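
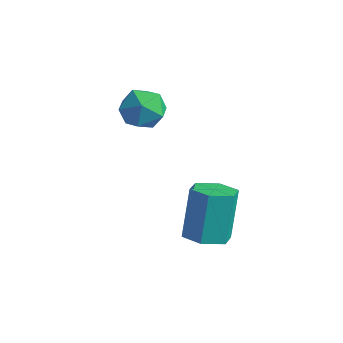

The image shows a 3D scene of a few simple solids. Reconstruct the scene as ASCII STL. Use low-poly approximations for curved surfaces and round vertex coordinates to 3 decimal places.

solid 
facet normal 0.157 -0.359 -0.920
outer loop
vertex 0.02 0.126 -3.069
vertex -0.621 0.128 -3.179
vertex -0.265 0.652 -3.323
endloop
endfacet
facet normal 0.885 0.465 -0.030
outer loop
vertex 0.02 0.126 -3.069
vertex -0.265 0.652 -3.323
vertex -0.219 0.67 -1.671
endloop
endfacet
facet normal 0.886 0.463 -0.030
outer loop
vertex -0.219 0.67 -1.671
vertex -0.265 0.652 -3.323
vertex -0.503 1.197 -1.924
endloop
endfacet
facet normal -0.157 0.357 0.921
outer loop
vertex -0.219 0.67 -1.671
vertex -0.503 1.197 -1.924
vertex -0.859 0.672 -1.781
endloop
endfacet
facet normal 0.157 -0.359 -0.920
outer loop
vertex -0.265 0.652 -3.323
vertex -0.621 0.128 -3.179
vertex -0.905 0.654 -3.433
endloop
endfacet
facet normal 0.064 0.934 -0.353
outer loop
vertex -0.265 0.652 -3.323
vertex -0.905 0.654 -3.433
vertex -0.503 1.197 -1.924
endloop
endfacet
facet normal 0.063 0.934 -0.353
outer loop
vertex -0.503 1.197 -1.924
vertex -0.905 0.654 -3.433
vertex -1.144 1.199 -2.034
endloop
endfacet
facet normal -0.157 0.357 0.921
outer loop
vertex -0.503 1.197 -1.924
vertex -1.144 1.199 -2.034
vertex -0.859 0.672 -1.781
endloop
endfacet
facet normal 0.157 -0.359 -0.920
outer loop
vertex -0.905 0.654 -3.433
vertex -0.621 0.128 -3.179
vertex -1.261 0.13 -3.289
endloop
endfacet
facet normal -0.822 0.469 -0.323
outer loop
vertex -0.905 0.654 -3.433
vertex -1.261 0.13 -3.289
vertex -1.144 1.199 -2.034
endloop
endfacet
facet normal -0.822 0.469 -0.323
outer loop
vertex -1.144 1.199 -2.034
vertex -1.261 0.13 -3.289
vertex -1.5 0.674 -1.891
endloop
endfacet
facet normal -0.157 0.357 0.921
outer loop
vertex -1.144 1.199 -2.034
vertex -1.5 0.674 -1.891
vertex -0.859 0.672 -1.781
endloop
endfacet
facet normal 0.157 -0.357 -0.921
outer loop
vertex -1.261 0.13 -3.289
vertex -0.621 0.128 -3.179
vertex -0.977 -0.397 -3.036
endloop
endfacet
facet normal -0.886 -0.463 0.029
outer loop
vertex -1.261 0.13 -3.289
vertex -0.977 -0.397 -3.036
vertex -1.5 0.674 -1.891
endloop
endfacet
facet normal -0.885 -0.465 0.031
outer loop
vertex -1.5 0.674 -1.891
vertex -0.977 -0.397 -3.036
vertex -1.215 0.148 -1.637
endloop
endfacet
facet normal -0.157 0.359 0.920
outer loop
vertex -1.5 0.674 -1.891
vertex -1.215 0.148 -1.637
vertex -0.859 0.672 -1.781
endloop
endfacet
facet normal 0.157 -0.357 -0.921
outer loop
vertex -0.977 -0.397 -3.036
vertex -0.621 0.128 -3.179
vertex -0.336 -0.399 -2.926
endloop
endfacet
facet normal -0.063 -0.934 0.353
outer loop
vertex -0.977 -0.397 -3.036
vertex -0.336 -0.399 -2.926
vertex -1.215 0.148 -1.637
endloop
endfacet
facet normal -0.064 -0.934 0.353
outer loop
vertex -1.215 0.148 -1.637
vertex -0.336 -0.399 -2.926
vertex -0.575 0.146 -1.527
endloop
endfacet
facet normal -0.157 0.359 0.920
outer loop
vertex -1.215 0.148 -1.637
vertex -0.575 0.146 -1.527
vertex -0.859 0.672 -1.781
endloop
endfacet
facet normal 0.157 -0.357 -0.921
outer loop
vertex -0.336 -0.399 -2.926
vertex -0.621 0.128 -3.179
vertex 0.02 0.126 -3.069
endloop
endfacet
facet normal 0.822 -0.469 0.323
outer loop
vertex -0.336 -0.399 -2.926
vertex 0.02 0.126 -3.069
vertex -0.575 0.146 -1.527
endloop
endfacet
facet normal 0.822 -0.469 0.323
outer loop
vertex -0.575 0.146 -1.527
vertex 0.02 0.126 -3.069
vertex -0.219 0.67 -1.671
endloop
endfacet
facet normal -0.157 0.359 0.920
outer loop
vertex -0.575 0.146 -1.527
vertex -0.219 0.67 -1.671
vertex -0.859 0.672 -1.781
endloop
endfacet
facet normal -0.246 0.537 0.807
outer loop
vertex -3.522 1.062 0.395
vertex -3.494 0.48 0.791
vertex -2.917 0.875 0.704
endloop
endfacet
facet normal 0.116 0.934 0.338
outer loop
vertex -3.522 1.062 0.395
vertex -2.917 0.875 0.704
vertex -2.915 1.115 0.041
endloop
endfacet
facet normal -0.243 0.929 -0.278
outer loop
vertex -3.522 1.062 0.395
vertex -2.915 1.115 0.041
vertex -3.49 0.868 -0.281
endloop
endfacet
facet normal -0.827 0.529 -0.191
outer loop
vertex -3.522 1.062 0.395
vertex -3.49 0.868 -0.281
vertex -3.848 0.475 0.182
endloop
endfacet
facet normal -0.829 0.287 0.480
outer loop
vertex -3.522 1.062 0.395
vertex -3.848 0.475 0.182
vertex -3.494 0.48 0.791
endloop
endfacet
facet normal 0.749 0.622 0.227
outer loop
vertex -2.915 1.115 0.041
vertex -2.917 0.875 0.704
vertex -2.512 0.565 0.218
endloop
endfacet
facet normal 0.163 -0.021 0.986
outer loop
vertex -2.917 0.875 0.704
vertex -3.494 0.48 0.791
vertex -2.87 0.172 0.681
endloop
endfacet
facet normal -0.781 -0.425 0.457
outer loop
vertex -3.494 0.48 0.791
vertex -3.848 0.475 0.182
vertex -3.445 -0.075 0.359
endloop
endfacet
facet normal -0.778 -0.031 -0.628
outer loop
vertex -3.848 0.475 0.182
vertex -3.49 0.868 -0.281
vertex -3.443 0.165 -0.304
endloop
endfacet
facet normal 0.168 0.615 -0.771
outer loop
vertex -3.49 0.868 -0.281
vertex -2.915 1.115 0.041
vertex -2.866 0.56 -0.391
endloop
endfacet
facet normal 0.827 -0.529 0.191
outer loop
vertex -2.838 -0.022 0.005
vertex -2.512 0.565 0.218
vertex -2.87 0.172 0.681
endloop
endfacet
facet normal 0.243 -0.929 0.278
outer loop
vertex -2.838 -0.022 0.005
vertex -2.87 0.172 0.681
vertex -3.445 -0.075 0.359
endloop
endfacet
facet normal -0.116 -0.934 -0.338
outer loop
vertex -2.838 -0.022 0.005
vertex -3.445 -0.075 0.359
vertex -3.443 0.165 -0.304
endloop
endfacet
facet normal 0.246 -0.537 -0.807
outer loop
vertex -2.838 -0.022 0.005
vertex -3.443 0.165 -0.304
vertex -2.866 0.56 -0.391
endloop
endfacet
facet normal 0.829 -0.287 -0.480
outer loop
vertex -2.838 -0.022 0.005
vertex -2.866 0.56 -0.391
vertex -2.512 0.565 0.218
endloop
endfacet
facet normal 0.778 0.031 0.628
outer loop
vertex -2.87 0.172 0.681
vertex -2.512 0.565 0.218
vertex -2.917 0.875 0.704
endloop
endfacet
facet normal -0.168 -0.615 0.771
outer loop
vertex -3.445 -0.075 0.359
vertex -2.87 0.172 0.681
vertex -3.494 0.48 0.791
endloop
endfacet
facet normal -0.749 -0.622 -0.227
outer loop
vertex -3.443 0.165 -0.304
vertex -3.445 -0.075 0.359
vertex -3.848 0.475 0.182
endloop
endfacet
facet normal -0.163 0.021 -0.986
outer loop
vertex -2.866 0.56 -0.391
vertex -3.443 0.165 -0.304
vertex -3.49 0.868 -0.281
endloop
endfacet
facet normal 0.781 0.425 -0.457
outer loop
vertex -2.512 0.565 0.218
vertex -2.866 0.56 -0.391
vertex -2.915 1.115 0.041
endloop
endfacet

endsolid


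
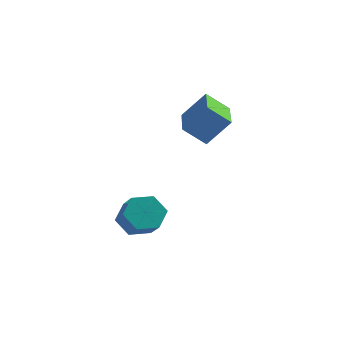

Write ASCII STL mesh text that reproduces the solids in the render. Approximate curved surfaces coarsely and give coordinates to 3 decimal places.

solid 
facet normal -0.740 -0.203 0.641
outer loop
vertex -0.647 -0.233 3.722
vertex -1.373 1.803 3.529
vertex -1.621 -0.701 2.449
endloop
endfacet
facet normal 0.334 -0.938 0.089
outer loop
vertex -0.607 -0.423 1.571
vertex -0.647 -0.233 3.722
vertex -1.621 -0.701 2.449
endloop
endfacet
facet normal -0.740 -0.203 0.641
outer loop
vertex -1.621 -0.701 2.449
vertex -1.373 1.803 3.529
vertex -2.347 1.335 2.256
endloop
endfacet
facet normal -0.583 -0.280 -0.762
outer loop
vertex -2.347 1.335 2.256
vertex -0.607 -0.423 1.571
vertex -1.621 -0.701 2.449
endloop
endfacet
facet normal 0.583 0.280 0.762
outer loop
vertex -0.647 -0.233 3.722
vertex -0.359 2.081 2.651
vertex -1.373 1.803 3.529
endloop
endfacet
facet normal 0.334 -0.938 0.089
outer loop
vertex 0.367 0.045 2.844
vertex -0.647 -0.233 3.722
vertex -0.607 -0.423 1.571
endloop
endfacet
facet normal 0.583 0.280 0.762
outer loop
vertex 0.367 0.045 2.844
vertex -0.359 2.081 2.651
vertex -0.647 -0.233 3.722
endloop
endfacet
facet normal -0.334 0.938 -0.089
outer loop
vertex -1.373 1.803 3.529
vertex -0.359 2.081 2.651
vertex -2.347 1.335 2.256
endloop
endfacet
facet normal -0.583 -0.280 -0.762
outer loop
vertex -1.333 1.613 1.378
vertex -0.607 -0.423 1.571
vertex -2.347 1.335 2.256
endloop
endfacet
facet normal -0.334 0.938 -0.089
outer loop
vertex -2.347 1.335 2.256
vertex -0.359 2.081 2.651
vertex -1.333 1.613 1.378
endloop
endfacet
facet normal 0.740 0.203 -0.641
outer loop
vertex -1.333 1.613 1.378
vertex 0.367 0.045 2.844
vertex -0.607 -0.423 1.571
endloop
endfacet
facet normal 0.740 0.203 -0.641
outer loop
vertex -0.359 2.081 2.651
vertex 0.367 0.045 2.844
vertex -1.333 1.613 1.378
endloop
endfacet
facet normal -0.459 0.611 -0.645
outer loop
vertex -2.542 -1.146 -2.957
vertex -3.362 -1.715 -2.912
vertex -3.246 -0.954 -2.274
endloop
endfacet
facet normal 0.541 0.768 0.342
outer loop
vertex -2.542 -1.146 -2.957
vertex -3.246 -0.954 -2.274
vertex -1.797 -2.135 -1.913
endloop
endfacet
facet normal 0.541 0.768 0.343
outer loop
vertex -1.797 -2.135 -1.913
vertex -3.246 -0.954 -2.274
vertex -2.502 -1.944 -1.229
endloop
endfacet
facet normal 0.460 -0.611 0.644
outer loop
vertex -1.797 -2.135 -1.913
vertex -2.502 -1.944 -1.229
vertex -2.618 -2.705 -1.868
endloop
endfacet
facet normal -0.459 0.611 -0.645
outer loop
vertex -3.246 -0.954 -2.274
vertex -3.362 -1.715 -2.912
vertex -4.067 -1.524 -2.229
endloop
endfacet
facet normal -0.340 0.550 0.763
outer loop
vertex -3.246 -0.954 -2.274
vertex -4.067 -1.524 -2.229
vertex -2.502 -1.944 -1.229
endloop
endfacet
facet normal -0.340 0.550 0.763
outer loop
vertex -2.502 -1.944 -1.229
vertex -4.067 -1.524 -2.229
vertex -3.323 -2.513 -1.184
endloop
endfacet
facet normal 0.459 -0.611 0.645
outer loop
vertex -2.502 -1.944 -1.229
vertex -3.323 -2.513 -1.184
vertex -2.618 -2.705 -1.868
endloop
endfacet
facet normal -0.459 0.611 -0.645
outer loop
vertex -4.067 -1.524 -2.229
vertex -3.362 -1.715 -2.912
vertex -4.183 -2.285 -2.867
endloop
endfacet
facet normal -0.881 -0.218 0.420
outer loop
vertex -4.067 -1.524 -2.229
vertex -4.183 -2.285 -2.867
vertex -3.323 -2.513 -1.184
endloop
endfacet
facet normal -0.880 -0.220 0.420
outer loop
vertex -3.323 -2.513 -1.184
vertex -4.183 -2.285 -2.867
vertex -3.438 -3.274 -1.823
endloop
endfacet
facet normal 0.459 -0.611 0.645
outer loop
vertex -3.323 -2.513 -1.184
vertex -3.438 -3.274 -1.823
vertex -2.618 -2.705 -1.868
endloop
endfacet
facet normal -0.460 0.611 -0.644
outer loop
vertex -4.183 -2.285 -2.867
vertex -3.362 -1.715 -2.912
vertex -3.478 -2.476 -3.551
endloop
endfacet
facet normal -0.540 -0.769 -0.342
outer loop
vertex -4.183 -2.285 -2.867
vertex -3.478 -2.476 -3.551
vertex -3.438 -3.274 -1.823
endloop
endfacet
facet normal -0.541 -0.768 -0.342
outer loop
vertex -3.438 -3.274 -1.823
vertex -3.478 -2.476 -3.551
vertex -2.734 -3.466 -2.506
endloop
endfacet
facet normal 0.459 -0.611 0.645
outer loop
vertex -3.438 -3.274 -1.823
vertex -2.734 -3.466 -2.506
vertex -2.618 -2.705 -1.868
endloop
endfacet
facet normal -0.459 0.611 -0.645
outer loop
vertex -3.478 -2.476 -3.551
vertex -3.362 -1.715 -2.912
vertex -2.657 -1.907 -3.596
endloop
endfacet
facet normal 0.339 -0.550 -0.763
outer loop
vertex -3.478 -2.476 -3.551
vertex -2.657 -1.907 -3.596
vertex -2.734 -3.466 -2.506
endloop
endfacet
facet normal 0.340 -0.550 -0.763
outer loop
vertex -2.734 -3.466 -2.506
vertex -2.657 -1.907 -3.596
vertex -1.913 -2.896 -2.551
endloop
endfacet
facet normal 0.459 -0.611 0.645
outer loop
vertex -2.734 -3.466 -2.506
vertex -1.913 -2.896 -2.551
vertex -2.618 -2.705 -1.868
endloop
endfacet
facet normal -0.459 0.611 -0.645
outer loop
vertex -2.657 -1.907 -3.596
vertex -3.362 -1.715 -2.912
vertex -2.542 -1.146 -2.957
endloop
endfacet
facet normal 0.881 0.219 -0.420
outer loop
vertex -2.657 -1.907 -3.596
vertex -2.542 -1.146 -2.957
vertex -1.913 -2.896 -2.551
endloop
endfacet
facet normal 0.880 0.219 -0.421
outer loop
vertex -1.913 -2.896 -2.551
vertex -2.542 -1.146 -2.957
vertex -1.797 -2.135 -1.913
endloop
endfacet
facet normal 0.459 -0.611 0.645
outer loop
vertex -1.913 -2.896 -2.551
vertex -1.797 -2.135 -1.913
vertex -2.618 -2.705 -1.868
endloop
endfacet

endsolid


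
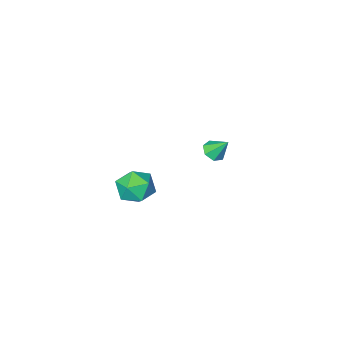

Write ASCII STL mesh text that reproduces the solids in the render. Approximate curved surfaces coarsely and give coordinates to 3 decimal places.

solid 
facet normal 0.272 -0.559 -0.783
outer loop
vertex -3.246 -3.06 -0.017
vertex -3.669 -3.654 0.26
vertex -3.891 -3.084 -0.224
endloop
endfacet
facet normal 0.013 0.988 -0.154
outer loop
vertex -3.246 -3.06 -0.017
vertex -3.891 -3.084 -0.224
vertex -4.071 -2.826 1.42
endloop
endfacet
facet normal 0.270 -0.560 -0.783
outer loop
vertex -3.891 -3.084 -0.224
vertex -3.669 -3.654 0.26
vertex -4.368 -3.537 -0.065
endloop
endfacet
facet normal -0.708 0.681 -0.184
outer loop
vertex -3.891 -3.084 -0.224
vertex -4.368 -3.537 -0.065
vertex -4.071 -2.826 1.42
endloop
endfacet
facet normal 0.271 -0.559 -0.784
outer loop
vertex -4.368 -3.537 -0.065
vertex -3.669 -3.654 0.26
vertex -4.319 -4.078 0.338
endloop
endfacet
facet normal -0.983 0.042 0.176
outer loop
vertex -4.368 -3.537 -0.065
vertex -4.319 -4.078 0.338
vertex -4.071 -2.826 1.42
endloop
endfacet
facet normal 0.271 -0.560 -0.783
outer loop
vertex -4.319 -4.078 0.338
vertex -3.669 -3.654 0.26
vertex -3.781 -4.3 0.683
endloop
endfacet
facet normal -0.606 -0.448 0.657
outer loop
vertex -4.319 -4.078 0.338
vertex -3.781 -4.3 0.683
vertex -4.071 -2.826 1.42
endloop
endfacet
facet normal 0.272 -0.560 -0.783
outer loop
vertex -3.781 -4.3 0.683
vertex -3.669 -3.654 0.26
vertex -3.159 -4.036 0.71
endloop
endfacet
facet normal 0.140 -0.421 0.896
outer loop
vertex -3.781 -4.3 0.683
vertex -3.159 -4.036 0.71
vertex -4.071 -2.826 1.42
endloop
endfacet
facet normal 0.272 -0.560 -0.783
outer loop
vertex -3.159 -4.036 0.71
vertex -3.669 -3.654 0.26
vertex -2.921 -3.484 0.398
endloop
endfacet
facet normal 0.693 0.104 0.713
outer loop
vertex -3.159 -4.036 0.71
vertex -2.921 -3.484 0.398
vertex -4.071 -2.826 1.42
endloop
endfacet
facet normal 0.272 -0.559 -0.784
outer loop
vertex -2.921 -3.484 0.398
vertex -3.669 -3.654 0.26
vertex -3.246 -3.06 -0.017
endloop
endfacet
facet normal 0.637 0.730 0.247
outer loop
vertex -2.921 -3.484 0.398
vertex -3.246 -3.06 -0.017
vertex -4.071 -2.826 1.42
endloop
endfacet
facet normal 0.202 0.393 0.897
outer loop
vertex 3.528 0.819 3.857
vertex 3.873 -0.259 4.252
vertex 4.672 0.479 3.748
endloop
endfacet
facet normal 0.297 0.876 0.379
outer loop
vertex 3.528 0.819 3.857
vertex 4.672 0.479 3.748
vertex 4.128 1.053 2.847
endloop
endfacet
facet normal -0.320 0.947 0.029
outer loop
vertex 3.528 0.819 3.857
vertex 4.128 1.053 2.847
vertex 2.993 0.671 2.795
endloop
endfacet
facet normal -0.796 0.507 0.330
outer loop
vertex 3.528 0.819 3.857
vertex 2.993 0.671 2.795
vertex 2.836 -0.14 3.663
endloop
endfacet
facet normal -0.473 0.166 0.866
outer loop
vertex 3.528 0.819 3.857
vertex 2.836 -0.14 3.663
vertex 3.873 -0.259 4.252
endloop
endfacet
facet normal 0.782 0.619 -0.078
outer loop
vertex 4.128 1.053 2.847
vertex 4.672 0.479 3.748
vertex 4.844 0.12 2.617
endloop
endfacet
facet normal 0.630 -0.163 0.760
outer loop
vertex 4.672 0.479 3.748
vertex 3.873 -0.259 4.252
vertex 4.687 -0.691 3.485
endloop
endfacet
facet normal -0.464 -0.531 0.709
outer loop
vertex 3.873 -0.259 4.252
vertex 2.836 -0.14 3.663
vertex 3.552 -1.073 3.433
endloop
endfacet
facet normal -0.987 0.023 -0.157
outer loop
vertex 2.836 -0.14 3.663
vertex 2.993 0.671 2.795
vertex 3.008 -0.499 2.532
endloop
endfacet
facet normal -0.217 0.734 -0.644
outer loop
vertex 2.993 0.671 2.795
vertex 4.128 1.053 2.847
vertex 3.807 0.239 2.028
endloop
endfacet
facet normal 0.796 -0.507 -0.330
outer loop
vertex 4.152 -0.839 2.423
vertex 4.844 0.12 2.617
vertex 4.687 -0.691 3.485
endloop
endfacet
facet normal 0.320 -0.947 -0.029
outer loop
vertex 4.152 -0.839 2.423
vertex 4.687 -0.691 3.485
vertex 3.552 -1.073 3.433
endloop
endfacet
facet normal -0.297 -0.876 -0.379
outer loop
vertex 4.152 -0.839 2.423
vertex 3.552 -1.073 3.433
vertex 3.008 -0.499 2.532
endloop
endfacet
facet normal -0.202 -0.393 -0.897
outer loop
vertex 4.152 -0.839 2.423
vertex 3.008 -0.499 2.532
vertex 3.807 0.239 2.028
endloop
endfacet
facet normal 0.473 -0.166 -0.866
outer loop
vertex 4.152 -0.839 2.423
vertex 3.807 0.239 2.028
vertex 4.844 0.12 2.617
endloop
endfacet
facet normal 0.987 -0.023 0.157
outer loop
vertex 4.687 -0.691 3.485
vertex 4.844 0.12 2.617
vertex 4.672 0.479 3.748
endloop
endfacet
facet normal 0.217 -0.734 0.644
outer loop
vertex 3.552 -1.073 3.433
vertex 4.687 -0.691 3.485
vertex 3.873 -0.259 4.252
endloop
endfacet
facet normal -0.782 -0.619 0.078
outer loop
vertex 3.008 -0.499 2.532
vertex 3.552 -1.073 3.433
vertex 2.836 -0.14 3.663
endloop
endfacet
facet normal -0.630 0.163 -0.760
outer loop
vertex 3.807 0.239 2.028
vertex 3.008 -0.499 2.532
vertex 2.993 0.671 2.795
endloop
endfacet
facet normal 0.464 0.531 -0.709
outer loop
vertex 4.844 0.12 2.617
vertex 3.807 0.239 2.028
vertex 4.128 1.053 2.847
endloop
endfacet

endsolid


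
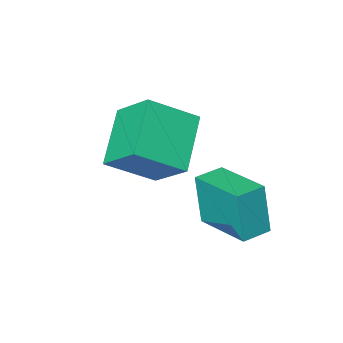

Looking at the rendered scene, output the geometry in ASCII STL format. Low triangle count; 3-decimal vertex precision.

solid 
facet normal -0.995 -0.100 0.007
outer loop
vertex -0.363 -1.212 2.214
vertex -0.567 0.846 2.575
vertex -0.408 -0.89 0.352
endloop
endfacet
facet normal 0.097 -0.980 -0.172
outer loop
vertex 0.627 -0.786 0.345
vertex -0.363 -1.212 2.214
vertex -0.408 -0.89 0.352
endloop
endfacet
facet normal -0.995 -0.100 0.007
outer loop
vertex -0.408 -0.89 0.352
vertex -0.567 0.846 2.575
vertex -0.612 1.169 0.714
endloop
endfacet
facet normal -0.024 0.171 -0.985
outer loop
vertex -0.612 1.169 0.714
vertex 0.627 -0.786 0.345
vertex -0.408 -0.89 0.352
endloop
endfacet
facet normal 0.024 -0.170 0.985
outer loop
vertex -0.363 -1.212 2.214
vertex 0.468 0.95 2.568
vertex -0.567 0.846 2.575
endloop
endfacet
facet normal 0.096 -0.980 -0.172
outer loop
vertex 0.672 -1.109 2.206
vertex -0.363 -1.212 2.214
vertex 0.627 -0.786 0.345
endloop
endfacet
facet normal 0.025 -0.171 0.985
outer loop
vertex 0.672 -1.109 2.206
vertex 0.468 0.95 2.568
vertex -0.363 -1.212 2.214
endloop
endfacet
facet normal -0.097 0.980 0.172
outer loop
vertex -0.567 0.846 2.575
vertex 0.468 0.95 2.568
vertex -0.612 1.169 0.714
endloop
endfacet
facet normal -0.025 0.170 -0.985
outer loop
vertex 0.423 1.272 0.706
vertex 0.627 -0.786 0.345
vertex -0.612 1.169 0.714
endloop
endfacet
facet normal -0.096 0.980 0.172
outer loop
vertex -0.612 1.169 0.714
vertex 0.468 0.95 2.568
vertex 0.423 1.272 0.706
endloop
endfacet
facet normal 0.995 0.100 -0.007
outer loop
vertex 0.423 1.272 0.706
vertex 0.672 -1.109 2.206
vertex 0.627 -0.786 0.345
endloop
endfacet
facet normal 0.995 0.100 -0.007
outer loop
vertex 0.468 0.95 2.568
vertex 0.672 -1.109 2.206
vertex 0.423 1.272 0.706
endloop
endfacet
facet normal -0.800 0.278 -0.531
outer loop
vertex 0.308 -3.282 3.076
vertex -0.002 -1.919 4.257
vertex 1.574 -1.949 1.868
endloop
endfacet
facet normal 0.169 -0.745 -0.645
outer loop
vertex 3.102 -2.481 2.883
vertex 0.308 -3.282 3.076
vertex 1.574 -1.949 1.868
endloop
endfacet
facet normal -0.800 0.278 -0.531
outer loop
vertex 1.574 -1.949 1.868
vertex -0.002 -1.919 4.257
vertex 1.264 -0.586 3.049
endloop
endfacet
facet normal 0.576 0.606 -0.549
outer loop
vertex 1.264 -0.586 3.049
vertex 3.102 -2.481 2.883
vertex 1.574 -1.949 1.868
endloop
endfacet
facet normal -0.576 -0.606 0.549
outer loop
vertex 0.308 -3.282 3.076
vertex 1.526 -2.451 5.272
vertex -0.002 -1.919 4.257
endloop
endfacet
facet normal 0.169 -0.745 -0.645
outer loop
vertex 1.836 -3.814 4.091
vertex 0.308 -3.282 3.076
vertex 3.102 -2.481 2.883
endloop
endfacet
facet normal -0.576 -0.606 0.549
outer loop
vertex 1.836 -3.814 4.091
vertex 1.526 -2.451 5.272
vertex 0.308 -3.282 3.076
endloop
endfacet
facet normal -0.169 0.745 0.645
outer loop
vertex -0.002 -1.919 4.257
vertex 1.526 -2.451 5.272
vertex 1.264 -0.586 3.049
endloop
endfacet
facet normal 0.576 0.606 -0.549
outer loop
vertex 2.792 -1.118 4.064
vertex 3.102 -2.481 2.883
vertex 1.264 -0.586 3.049
endloop
endfacet
facet normal -0.169 0.745 0.645
outer loop
vertex 1.264 -0.586 3.049
vertex 1.526 -2.451 5.272
vertex 2.792 -1.118 4.064
endloop
endfacet
facet normal 0.800 -0.278 0.531
outer loop
vertex 2.792 -1.118 4.064
vertex 1.836 -3.814 4.091
vertex 3.102 -2.481 2.883
endloop
endfacet
facet normal 0.800 -0.278 0.531
outer loop
vertex 1.526 -2.451 5.272
vertex 1.836 -3.814 4.091
vertex 2.792 -1.118 4.064
endloop
endfacet

endsolid


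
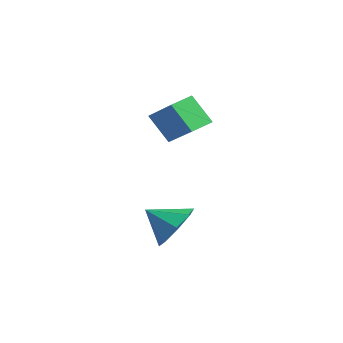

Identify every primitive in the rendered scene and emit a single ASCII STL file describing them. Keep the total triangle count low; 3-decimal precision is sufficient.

solid 
facet normal 0.455 0.688 -0.565
outer loop
vertex 4.36 -3.217 -3.543
vertex 3.543 -2.937 -3.86
vertex 4.079 -2.707 -3.148
endloop
endfacet
facet normal 0.387 -0.422 0.820
outer loop
vertex 4.36 -3.217 -3.543
vertex 4.079 -2.707 -3.148
vertex 2.997 -3.763 -3.18
endloop
endfacet
facet normal 0.456 0.688 -0.565
outer loop
vertex 4.079 -2.707 -3.148
vertex 3.543 -2.937 -3.86
vertex 3.484 -2.331 -3.17
endloop
endfacet
facet normal -0.034 0.005 0.999
outer loop
vertex 4.079 -2.707 -3.148
vertex 3.484 -2.331 -3.17
vertex 2.997 -3.763 -3.18
endloop
endfacet
facet normal 0.454 0.688 -0.566
outer loop
vertex 3.484 -2.331 -3.17
vertex 3.543 -2.937 -3.86
vertex 2.923 -2.311 -3.596
endloop
endfacet
facet normal -0.589 0.195 0.784
outer loop
vertex 3.484 -2.331 -3.17
vertex 2.923 -2.311 -3.596
vertex 2.997 -3.763 -3.18
endloop
endfacet
facet normal 0.454 0.688 -0.566
outer loop
vertex 2.923 -2.311 -3.596
vertex 3.543 -2.937 -3.86
vertex 2.725 -2.657 -4.176
endloop
endfacet
facet normal -0.952 0.038 0.302
outer loop
vertex 2.923 -2.311 -3.596
vertex 2.725 -2.657 -4.176
vertex 2.997 -3.763 -3.18
endloop
endfacet
facet normal 0.454 0.688 -0.566
outer loop
vertex 2.725 -2.657 -4.176
vertex 3.543 -2.937 -3.86
vertex 3.007 -3.168 -4.571
endloop
endfacet
facet normal -0.912 -0.374 -0.167
outer loop
vertex 2.725 -2.657 -4.176
vertex 3.007 -3.168 -4.571
vertex 2.997 -3.763 -3.18
endloop
endfacet
facet normal 0.455 0.687 -0.566
outer loop
vertex 3.007 -3.168 -4.571
vertex 3.543 -2.937 -3.86
vertex 3.602 -3.544 -4.549
endloop
endfacet
facet normal -0.492 -0.799 -0.345
outer loop
vertex 3.007 -3.168 -4.571
vertex 3.602 -3.544 -4.549
vertex 2.997 -3.763 -3.18
endloop
endfacet
facet normal 0.455 0.687 -0.567
outer loop
vertex 3.602 -3.544 -4.549
vertex 3.543 -2.937 -3.86
vertex 4.163 -3.564 -4.123
endloop
endfacet
facet normal 0.064 -0.989 -0.130
outer loop
vertex 3.602 -3.544 -4.549
vertex 4.163 -3.564 -4.123
vertex 2.997 -3.763 -3.18
endloop
endfacet
facet normal 0.455 0.687 -0.566
outer loop
vertex 4.163 -3.564 -4.123
vertex 3.543 -2.937 -3.86
vertex 4.36 -3.217 -3.543
endloop
endfacet
facet normal 0.427 -0.832 0.353
outer loop
vertex 4.163 -3.564 -4.123
vertex 4.36 -3.217 -3.543
vertex 2.997 -3.763 -3.18
endloop
endfacet
facet normal -0.827 -0.161 -0.539
outer loop
vertex -0.141 -2.434 -0.354
vertex -0.441 -1.601 -0.143
vertex 0.442 -1.961 -1.39
endloop
endfacet
facet normal 0.330 -0.915 -0.232
outer loop
vertex 1.781 -1.699 -0.517
vertex -0.141 -2.434 -0.354
vertex 0.442 -1.961 -1.39
endloop
endfacet
facet normal -0.827 -0.161 -0.539
outer loop
vertex 0.442 -1.961 -1.39
vertex -0.441 -1.601 -0.143
vertex 0.142 -1.128 -1.179
endloop
endfacet
facet normal 0.456 0.369 -0.810
outer loop
vertex 0.142 -1.128 -1.179
vertex 1.781 -1.699 -0.517
vertex 0.442 -1.961 -1.39
endloop
endfacet
facet normal -0.456 -0.369 0.810
outer loop
vertex -0.141 -2.434 -0.354
vertex 0.898 -1.339 0.73
vertex -0.441 -1.601 -0.143
endloop
endfacet
facet normal 0.330 -0.915 -0.232
outer loop
vertex 1.198 -2.172 0.519
vertex -0.141 -2.434 -0.354
vertex 1.781 -1.699 -0.517
endloop
endfacet
facet normal -0.456 -0.369 0.810
outer loop
vertex 1.198 -2.172 0.519
vertex 0.898 -1.339 0.73
vertex -0.141 -2.434 -0.354
endloop
endfacet
facet normal -0.330 0.915 0.232
outer loop
vertex -0.441 -1.601 -0.143
vertex 0.898 -1.339 0.73
vertex 0.142 -1.128 -1.179
endloop
endfacet
facet normal 0.456 0.369 -0.810
outer loop
vertex 1.481 -0.866 -0.306
vertex 1.781 -1.699 -0.517
vertex 0.142 -1.128 -1.179
endloop
endfacet
facet normal -0.330 0.915 0.232
outer loop
vertex 0.142 -1.128 -1.179
vertex 0.898 -1.339 0.73
vertex 1.481 -0.866 -0.306
endloop
endfacet
facet normal 0.827 0.161 0.539
outer loop
vertex 1.481 -0.866 -0.306
vertex 1.198 -2.172 0.519
vertex 1.781 -1.699 -0.517
endloop
endfacet
facet normal 0.827 0.161 0.539
outer loop
vertex 0.898 -1.339 0.73
vertex 1.198 -2.172 0.519
vertex 1.481 -0.866 -0.306
endloop
endfacet

endsolid


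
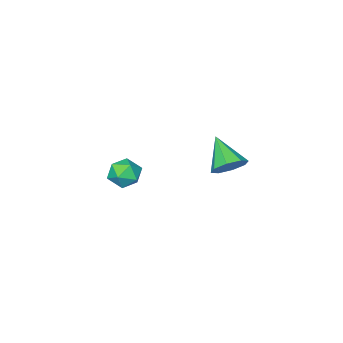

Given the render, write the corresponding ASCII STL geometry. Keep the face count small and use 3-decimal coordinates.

solid 
facet normal 0.200 0.753 -0.627
outer loop
vertex -2.436 -0.161 2.006
vertex -2.95 -0.532 1.396
vertex -3.077 0.044 2.048
endloop
endfacet
facet normal 0.134 0.222 0.966
outer loop
vertex -2.436 -0.161 2.006
vertex -3.077 0.044 2.048
vertex -3.31 -1.888 2.524
endloop
endfacet
facet normal 0.200 0.753 -0.627
outer loop
vertex -3.077 0.044 2.048
vertex -2.95 -0.532 1.396
vertex -3.643 -0.088 1.709
endloop
endfacet
facet normal -0.540 0.262 0.800
outer loop
vertex -3.077 0.044 2.048
vertex -3.643 -0.088 1.709
vertex -3.31 -1.888 2.524
endloop
endfacet
facet normal 0.199 0.753 -0.627
outer loop
vertex -3.643 -0.088 1.709
vertex -2.95 -0.532 1.396
vertex -3.803 -0.481 1.186
endloop
endfacet
facet normal -0.949 -0.033 0.315
outer loop
vertex -3.643 -0.088 1.709
vertex -3.803 -0.481 1.186
vertex -3.31 -1.888 2.524
endloop
endfacet
facet normal 0.199 0.753 -0.627
outer loop
vertex -3.803 -0.481 1.186
vertex -2.95 -0.532 1.396
vertex -3.464 -0.904 0.786
endloop
endfacet
facet normal -0.849 -0.489 -0.202
outer loop
vertex -3.803 -0.481 1.186
vertex -3.464 -0.904 0.786
vertex -3.31 -1.888 2.524
endloop
endfacet
facet normal 0.199 0.753 -0.627
outer loop
vertex -3.464 -0.904 0.786
vertex -2.95 -0.532 1.396
vertex -2.824 -1.109 0.743
endloop
endfacet
facet normal -0.300 -0.841 -0.450
outer loop
vertex -3.464 -0.904 0.786
vertex -2.824 -1.109 0.743
vertex -3.31 -1.888 2.524
endloop
endfacet
facet normal 0.200 0.753 -0.627
outer loop
vertex -2.824 -1.109 0.743
vertex -2.95 -0.532 1.396
vertex -2.258 -0.976 1.083
endloop
endfacet
facet normal 0.377 -0.882 -0.283
outer loop
vertex -2.824 -1.109 0.743
vertex -2.258 -0.976 1.083
vertex -3.31 -1.888 2.524
endloop
endfacet
facet normal 0.199 0.753 -0.627
outer loop
vertex -2.258 -0.976 1.083
vertex -2.95 -0.532 1.396
vertex -2.097 -0.583 1.606
endloop
endfacet
facet normal 0.784 -0.588 0.200
outer loop
vertex -2.258 -0.976 1.083
vertex -2.097 -0.583 1.606
vertex -3.31 -1.888 2.524
endloop
endfacet
facet normal 0.199 0.754 -0.626
outer loop
vertex -2.097 -0.583 1.606
vertex -2.95 -0.532 1.396
vertex -2.436 -0.161 2.006
endloop
endfacet
facet normal 0.684 -0.131 0.718
outer loop
vertex -2.097 -0.583 1.606
vertex -2.436 -0.161 2.006
vertex -3.31 -1.888 2.524
endloop
endfacet
facet normal -0.932 -0.211 0.294
outer loop
vertex 1.971 -0.453 3.515
vertex 2.0 -1.151 3.105
vertex 2.238 -1.125 3.878
endloop
endfacet
facet normal -0.597 0.185 0.781
outer loop
vertex 1.971 -0.453 3.515
vertex 2.238 -1.125 3.878
vertex 2.617 -0.421 4.001
endloop
endfacet
facet normal -0.391 0.793 0.467
outer loop
vertex 1.971 -0.453 3.515
vertex 2.617 -0.421 4.001
vertex 2.615 -0.011 3.303
endloop
endfacet
facet normal -0.600 0.771 -0.214
outer loop
vertex 1.971 -0.453 3.515
vertex 2.615 -0.011 3.303
vertex 2.233 -0.462 2.749
endloop
endfacet
facet normal -0.935 0.150 -0.322
outer loop
vertex 1.971 -0.453 3.515
vertex 2.233 -0.462 2.749
vertex 2.0 -1.151 3.105
endloop
endfacet
facet normal -0.010 -0.167 0.986
outer loop
vertex 2.617 -0.421 4.001
vertex 2.238 -1.125 3.878
vertex 3.047 -1.098 3.891
endloop
endfacet
facet normal -0.553 -0.809 0.198
outer loop
vertex 2.238 -1.125 3.878
vertex 2.0 -1.151 3.105
vertex 2.665 -1.549 3.337
endloop
endfacet
facet normal -0.558 -0.224 -0.799
outer loop
vertex 2.0 -1.151 3.105
vertex 2.233 -0.462 2.749
vertex 2.663 -1.139 2.639
endloop
endfacet
facet normal -0.016 0.781 -0.625
outer loop
vertex 2.233 -0.462 2.749
vertex 2.615 -0.011 3.303
vertex 3.042 -0.435 2.762
endloop
endfacet
facet normal 0.322 0.817 0.479
outer loop
vertex 2.615 -0.011 3.303
vertex 2.617 -0.421 4.001
vertex 3.28 -0.409 3.535
endloop
endfacet
facet normal 0.600 -0.771 0.214
outer loop
vertex 3.309 -1.107 3.125
vertex 3.047 -1.098 3.891
vertex 2.665 -1.549 3.337
endloop
endfacet
facet normal 0.391 -0.793 -0.467
outer loop
vertex 3.309 -1.107 3.125
vertex 2.665 -1.549 3.337
vertex 2.663 -1.139 2.639
endloop
endfacet
facet normal 0.597 -0.185 -0.781
outer loop
vertex 3.309 -1.107 3.125
vertex 2.663 -1.139 2.639
vertex 3.042 -0.435 2.762
endloop
endfacet
facet normal 0.932 0.211 -0.294
outer loop
vertex 3.309 -1.107 3.125
vertex 3.042 -0.435 2.762
vertex 3.28 -0.409 3.535
endloop
endfacet
facet normal 0.935 -0.150 0.322
outer loop
vertex 3.309 -1.107 3.125
vertex 3.28 -0.409 3.535
vertex 3.047 -1.098 3.891
endloop
endfacet
facet normal 0.016 -0.781 0.625
outer loop
vertex 2.665 -1.549 3.337
vertex 3.047 -1.098 3.891
vertex 2.238 -1.125 3.878
endloop
endfacet
facet normal -0.322 -0.817 -0.479
outer loop
vertex 2.663 -1.139 2.639
vertex 2.665 -1.549 3.337
vertex 2.0 -1.151 3.105
endloop
endfacet
facet normal 0.010 0.167 -0.986
outer loop
vertex 3.042 -0.435 2.762
vertex 2.663 -1.139 2.639
vertex 2.233 -0.462 2.749
endloop
endfacet
facet normal 0.553 0.809 -0.198
outer loop
vertex 3.28 -0.409 3.535
vertex 3.042 -0.435 2.762
vertex 2.615 -0.011 3.303
endloop
endfacet
facet normal 0.558 0.224 0.799
outer loop
vertex 3.047 -1.098 3.891
vertex 3.28 -0.409 3.535
vertex 2.617 -0.421 4.001
endloop
endfacet

endsolid


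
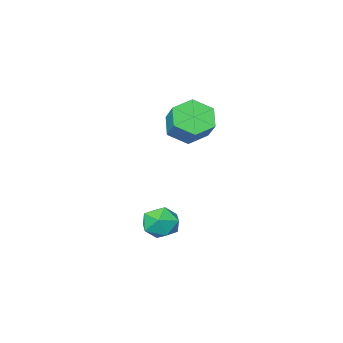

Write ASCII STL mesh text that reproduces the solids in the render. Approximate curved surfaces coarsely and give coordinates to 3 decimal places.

solid 
facet normal -0.233 -0.708 -0.667
outer loop
vertex 1.292 0.021 1.599
vertex 0.66 0.662 1.14
vertex 1.627 0.614 0.853
endloop
endfacet
facet normal 0.914 -0.393 0.099
outer loop
vertex 1.292 0.021 1.599
vertex 1.627 0.614 0.853
vertex 1.612 0.998 2.52
endloop
endfacet
facet normal 0.914 -0.394 0.099
outer loop
vertex 1.612 0.998 2.52
vertex 1.627 0.614 0.853
vertex 1.948 1.591 1.774
endloop
endfacet
facet normal 0.231 0.708 0.667
outer loop
vertex 1.612 0.998 2.52
vertex 1.948 1.591 1.774
vertex 0.98 1.638 2.06
endloop
endfacet
facet normal -0.233 -0.708 -0.667
outer loop
vertex 1.627 0.614 0.853
vertex 0.66 0.662 1.14
vertex 0.995 1.255 0.394
endloop
endfacet
facet normal 0.745 0.312 -0.590
outer loop
vertex 1.627 0.614 0.853
vertex 0.995 1.255 0.394
vertex 1.948 1.591 1.774
endloop
endfacet
facet normal 0.745 0.312 -0.590
outer loop
vertex 1.948 1.591 1.774
vertex 0.995 1.255 0.394
vertex 1.316 2.231 1.315
endloop
endfacet
facet normal 0.232 0.708 0.668
outer loop
vertex 1.948 1.591 1.774
vertex 1.316 2.231 1.315
vertex 0.98 1.638 2.06
endloop
endfacet
facet normal -0.232 -0.708 -0.667
outer loop
vertex 0.995 1.255 0.394
vertex 0.66 0.662 1.14
vertex 0.028 1.302 0.68
endloop
endfacet
facet normal -0.169 0.705 -0.688
outer loop
vertex 0.995 1.255 0.394
vertex 0.028 1.302 0.68
vertex 1.316 2.231 1.315
endloop
endfacet
facet normal -0.169 0.705 -0.689
outer loop
vertex 1.316 2.231 1.315
vertex 0.028 1.302 0.68
vertex 0.348 2.279 1.601
endloop
endfacet
facet normal 0.232 0.707 0.668
outer loop
vertex 1.316 2.231 1.315
vertex 0.348 2.279 1.601
vertex 0.98 1.638 2.06
endloop
endfacet
facet normal -0.231 -0.708 -0.667
outer loop
vertex 0.028 1.302 0.68
vertex 0.66 0.662 1.14
vertex -0.308 0.709 1.426
endloop
endfacet
facet normal -0.914 0.393 -0.099
outer loop
vertex 0.028 1.302 0.68
vertex -0.308 0.709 1.426
vertex 0.348 2.279 1.601
endloop
endfacet
facet normal -0.914 0.393 -0.098
outer loop
vertex 0.348 2.279 1.601
vertex -0.308 0.709 1.426
vertex 0.013 1.686 2.347
endloop
endfacet
facet normal 0.233 0.708 0.667
outer loop
vertex 0.348 2.279 1.601
vertex 0.013 1.686 2.347
vertex 0.98 1.638 2.06
endloop
endfacet
facet normal -0.232 -0.708 -0.668
outer loop
vertex -0.308 0.709 1.426
vertex 0.66 0.662 1.14
vertex 0.324 0.069 1.885
endloop
endfacet
facet normal -0.745 -0.312 0.590
outer loop
vertex -0.308 0.709 1.426
vertex 0.324 0.069 1.885
vertex 0.013 1.686 2.347
endloop
endfacet
facet normal -0.745 -0.312 0.590
outer loop
vertex 0.013 1.686 2.347
vertex 0.324 0.069 1.885
vertex 0.645 1.045 2.806
endloop
endfacet
facet normal 0.233 0.708 0.667
outer loop
vertex 0.013 1.686 2.347
vertex 0.645 1.045 2.806
vertex 0.98 1.638 2.06
endloop
endfacet
facet normal -0.232 -0.707 -0.668
outer loop
vertex 0.324 0.069 1.885
vertex 0.66 0.662 1.14
vertex 1.292 0.021 1.599
endloop
endfacet
facet normal 0.168 -0.705 0.689
outer loop
vertex 0.324 0.069 1.885
vertex 1.292 0.021 1.599
vertex 0.645 1.045 2.806
endloop
endfacet
facet normal 0.169 -0.705 0.689
outer loop
vertex 0.645 1.045 2.806
vertex 1.292 0.021 1.599
vertex 1.612 0.998 2.52
endloop
endfacet
facet normal 0.232 0.708 0.667
outer loop
vertex 0.645 1.045 2.806
vertex 1.612 0.998 2.52
vertex 0.98 1.638 2.06
endloop
endfacet
facet normal 0.152 0.972 0.181
outer loop
vertex 3.281 3.037 -3.642
vertex 2.653 3.011 -2.978
vertex 3.53 2.838 -2.784
endloop
endfacet
facet normal 0.746 0.662 -0.063
outer loop
vertex 3.281 3.037 -3.642
vertex 3.53 2.838 -2.784
vertex 3.887 2.369 -3.485
endloop
endfacet
facet normal 0.601 0.380 -0.703
outer loop
vertex 3.281 3.037 -3.642
vertex 3.887 2.369 -3.485
vertex 3.23 2.253 -4.11
endloop
endfacet
facet normal -0.083 0.515 -0.853
outer loop
vertex 3.281 3.037 -3.642
vertex 3.23 2.253 -4.11
vertex 2.467 2.649 -3.797
endloop
endfacet
facet normal -0.361 0.880 -0.307
outer loop
vertex 3.281 3.037 -3.642
vertex 2.467 2.649 -3.797
vertex 2.653 3.011 -2.978
endloop
endfacet
facet normal 0.916 0.130 0.380
outer loop
vertex 3.887 2.369 -3.485
vertex 3.53 2.838 -2.784
vertex 3.633 1.931 -2.723
endloop
endfacet
facet normal -0.048 0.629 0.776
outer loop
vertex 3.53 2.838 -2.784
vertex 2.653 3.011 -2.978
vertex 2.87 2.327 -2.41
endloop
endfacet
facet normal -0.876 0.483 -0.014
outer loop
vertex 2.653 3.011 -2.978
vertex 2.467 2.649 -3.797
vertex 2.213 2.211 -3.035
endloop
endfacet
facet normal -0.425 -0.109 -0.899
outer loop
vertex 2.467 2.649 -3.797
vertex 3.23 2.253 -4.11
vertex 2.57 1.742 -3.736
endloop
endfacet
facet normal 0.681 -0.328 -0.655
outer loop
vertex 3.23 2.253 -4.11
vertex 3.887 2.369 -3.485
vertex 3.447 1.569 -3.542
endloop
endfacet
facet normal 0.083 -0.515 0.853
outer loop
vertex 2.819 1.543 -2.878
vertex 3.633 1.931 -2.723
vertex 2.87 2.327 -2.41
endloop
endfacet
facet normal -0.601 -0.380 0.703
outer loop
vertex 2.819 1.543 -2.878
vertex 2.87 2.327 -2.41
vertex 2.213 2.211 -3.035
endloop
endfacet
facet normal -0.746 -0.662 0.063
outer loop
vertex 2.819 1.543 -2.878
vertex 2.213 2.211 -3.035
vertex 2.57 1.742 -3.736
endloop
endfacet
facet normal -0.152 -0.972 -0.181
outer loop
vertex 2.819 1.543 -2.878
vertex 2.57 1.742 -3.736
vertex 3.447 1.569 -3.542
endloop
endfacet
facet normal 0.361 -0.880 0.307
outer loop
vertex 2.819 1.543 -2.878
vertex 3.447 1.569 -3.542
vertex 3.633 1.931 -2.723
endloop
endfacet
facet normal 0.425 0.109 0.899
outer loop
vertex 2.87 2.327 -2.41
vertex 3.633 1.931 -2.723
vertex 3.53 2.838 -2.784
endloop
endfacet
facet normal -0.681 0.328 0.655
outer loop
vertex 2.213 2.211 -3.035
vertex 2.87 2.327 -2.41
vertex 2.653 3.011 -2.978
endloop
endfacet
facet normal -0.916 -0.130 -0.380
outer loop
vertex 2.57 1.742 -3.736
vertex 2.213 2.211 -3.035
vertex 2.467 2.649 -3.797
endloop
endfacet
facet normal 0.048 -0.629 -0.776
outer loop
vertex 3.447 1.569 -3.542
vertex 2.57 1.742 -3.736
vertex 3.23 2.253 -4.11
endloop
endfacet
facet normal 0.876 -0.483 0.014
outer loop
vertex 3.633 1.931 -2.723
vertex 3.447 1.569 -3.542
vertex 3.887 2.369 -3.485
endloop
endfacet

endsolid


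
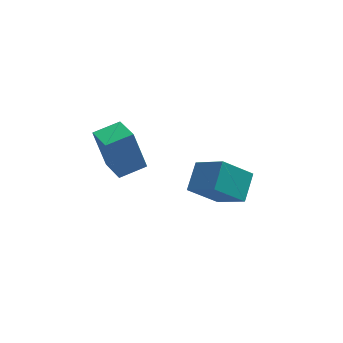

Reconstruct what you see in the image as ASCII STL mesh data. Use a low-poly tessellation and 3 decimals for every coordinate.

solid 
facet normal -0.940 -0.292 -0.176
outer loop
vertex -3.29 1.264 3.748
vertex -3.601 2.506 3.351
vertex -2.884 0.876 2.218
endloop
endfacet
facet normal 0.232 -0.926 0.297
outer loop
vertex -1.859 1.194 2.409
vertex -3.29 1.264 3.748
vertex -2.884 0.876 2.218
endloop
endfacet
facet normal -0.940 -0.292 -0.175
outer loop
vertex -2.884 0.876 2.218
vertex -3.601 2.506 3.351
vertex -3.195 2.117 1.821
endloop
endfacet
facet normal 0.249 -0.238 -0.939
outer loop
vertex -3.195 2.117 1.821
vertex -1.859 1.194 2.409
vertex -2.884 0.876 2.218
endloop
endfacet
facet normal -0.249 0.238 0.939
outer loop
vertex -3.29 1.264 3.748
vertex -2.576 2.824 3.542
vertex -3.601 2.506 3.351
endloop
endfacet
facet normal 0.233 -0.926 0.297
outer loop
vertex -2.265 1.583 3.939
vertex -3.29 1.264 3.748
vertex -1.859 1.194 2.409
endloop
endfacet
facet normal -0.249 0.238 0.939
outer loop
vertex -2.265 1.583 3.939
vertex -2.576 2.824 3.542
vertex -3.29 1.264 3.748
endloop
endfacet
facet normal -0.232 0.926 -0.297
outer loop
vertex -3.601 2.506 3.351
vertex -2.576 2.824 3.542
vertex -3.195 2.117 1.821
endloop
endfacet
facet normal 0.249 -0.238 -0.939
outer loop
vertex -2.17 2.436 2.012
vertex -1.859 1.194 2.409
vertex -3.195 2.117 1.821
endloop
endfacet
facet normal -0.233 0.926 -0.297
outer loop
vertex -3.195 2.117 1.821
vertex -2.576 2.824 3.542
vertex -2.17 2.436 2.012
endloop
endfacet
facet normal 0.940 0.292 0.175
outer loop
vertex -2.17 2.436 2.012
vertex -2.265 1.583 3.939
vertex -1.859 1.194 2.409
endloop
endfacet
facet normal 0.940 0.292 0.176
outer loop
vertex -2.576 2.824 3.542
vertex -2.265 1.583 3.939
vertex -2.17 2.436 2.012
endloop
endfacet
facet normal -0.524 0.626 -0.577
outer loop
vertex 0.352 3.995 -0.481
vertex 1.505 4.05 -1.469
vertex -0.139 3.006 -1.108
endloop
endfacet
facet normal -0.758 -0.036 0.651
outer loop
vertex 0.695 2.01 -0.191
vertex 0.352 3.995 -0.481
vertex -0.139 3.006 -1.108
endloop
endfacet
facet normal -0.524 0.626 -0.577
outer loop
vertex -0.139 3.006 -1.108
vertex 1.505 4.05 -1.469
vertex 1.014 3.061 -2.097
endloop
endfacet
facet normal -0.387 -0.779 -0.494
outer loop
vertex 1.014 3.061 -2.097
vertex 0.695 2.01 -0.191
vertex -0.139 3.006 -1.108
endloop
endfacet
facet normal 0.386 0.779 0.494
outer loop
vertex 0.352 3.995 -0.481
vertex 2.339 3.054 -0.552
vertex 1.505 4.05 -1.469
endloop
endfacet
facet normal -0.759 -0.036 0.650
outer loop
vertex 1.186 2.999 0.437
vertex 0.352 3.995 -0.481
vertex 0.695 2.01 -0.191
endloop
endfacet
facet normal 0.387 0.779 0.494
outer loop
vertex 1.186 2.999 0.437
vertex 2.339 3.054 -0.552
vertex 0.352 3.995 -0.481
endloop
endfacet
facet normal 0.759 0.036 -0.650
outer loop
vertex 1.505 4.05 -1.469
vertex 2.339 3.054 -0.552
vertex 1.014 3.061 -2.097
endloop
endfacet
facet normal -0.386 -0.779 -0.494
outer loop
vertex 1.848 2.065 -1.179
vertex 0.695 2.01 -0.191
vertex 1.014 3.061 -2.097
endloop
endfacet
facet normal 0.759 0.036 -0.650
outer loop
vertex 1.014 3.061 -2.097
vertex 2.339 3.054 -0.552
vertex 1.848 2.065 -1.179
endloop
endfacet
facet normal 0.524 -0.627 0.577
outer loop
vertex 1.848 2.065 -1.179
vertex 1.186 2.999 0.437
vertex 0.695 2.01 -0.191
endloop
endfacet
facet normal 0.525 -0.626 0.577
outer loop
vertex 2.339 3.054 -0.552
vertex 1.186 2.999 0.437
vertex 1.848 2.065 -1.179
endloop
endfacet

endsolid


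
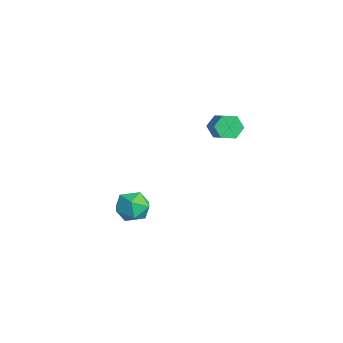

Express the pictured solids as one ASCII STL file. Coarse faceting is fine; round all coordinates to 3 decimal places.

solid 
facet normal -0.862 0.011 -0.506
outer loop
vertex 0.931 1.086 1.978
vertex 0.532 0.848 2.653
vertex 0.633 1.646 2.498
endloop
endfacet
facet normal 0.352 0.731 -0.585
outer loop
vertex 0.931 1.086 1.978
vertex 0.633 1.646 2.498
vertex 2.147 1.071 2.691
endloop
endfacet
facet normal 0.352 0.731 -0.585
outer loop
vertex 2.147 1.071 2.691
vertex 0.633 1.646 2.498
vertex 1.849 1.631 3.211
endloop
endfacet
facet normal 0.863 -0.010 0.506
outer loop
vertex 2.147 1.071 2.691
vertex 1.849 1.631 3.211
vertex 1.748 0.832 3.367
endloop
endfacet
facet normal -0.862 0.011 -0.506
outer loop
vertex 0.633 1.646 2.498
vertex 0.532 0.848 2.653
vertex 0.234 1.408 3.173
endloop
endfacet
facet normal -0.138 0.957 0.256
outer loop
vertex 0.633 1.646 2.498
vertex 0.234 1.408 3.173
vertex 1.849 1.631 3.211
endloop
endfacet
facet normal -0.138 0.956 0.257
outer loop
vertex 1.849 1.631 3.211
vertex 0.234 1.408 3.173
vertex 1.45 1.392 3.886
endloop
endfacet
facet normal 0.862 -0.010 0.506
outer loop
vertex 1.849 1.631 3.211
vertex 1.45 1.392 3.886
vertex 1.748 0.832 3.367
endloop
endfacet
facet normal -0.863 0.010 -0.506
outer loop
vertex 0.234 1.408 3.173
vertex 0.532 0.848 2.653
vertex 0.133 0.609 3.329
endloop
endfacet
facet normal -0.490 0.226 0.842
outer loop
vertex 0.234 1.408 3.173
vertex 0.133 0.609 3.329
vertex 1.45 1.392 3.886
endloop
endfacet
facet normal -0.491 0.227 0.841
outer loop
vertex 1.45 1.392 3.886
vertex 0.133 0.609 3.329
vertex 1.349 0.594 4.042
endloop
endfacet
facet normal 0.862 -0.010 0.506
outer loop
vertex 1.45 1.392 3.886
vertex 1.349 0.594 4.042
vertex 1.748 0.832 3.367
endloop
endfacet
facet normal -0.863 0.010 -0.506
outer loop
vertex 0.133 0.609 3.329
vertex 0.532 0.848 2.653
vertex 0.431 0.049 2.809
endloop
endfacet
facet normal -0.352 -0.731 0.585
outer loop
vertex 0.133 0.609 3.329
vertex 0.431 0.049 2.809
vertex 1.349 0.594 4.042
endloop
endfacet
facet normal -0.352 -0.731 0.585
outer loop
vertex 1.349 0.594 4.042
vertex 0.431 0.049 2.809
vertex 1.647 0.034 3.522
endloop
endfacet
facet normal 0.862 -0.011 0.506
outer loop
vertex 1.349 0.594 4.042
vertex 1.647 0.034 3.522
vertex 1.748 0.832 3.367
endloop
endfacet
facet normal -0.862 0.010 -0.506
outer loop
vertex 0.431 0.049 2.809
vertex 0.532 0.848 2.653
vertex 0.83 0.288 2.134
endloop
endfacet
facet normal 0.139 -0.956 -0.257
outer loop
vertex 0.431 0.049 2.809
vertex 0.83 0.288 2.134
vertex 1.647 0.034 3.522
endloop
endfacet
facet normal 0.138 -0.957 -0.256
outer loop
vertex 1.647 0.034 3.522
vertex 0.83 0.288 2.134
vertex 2.046 0.272 2.847
endloop
endfacet
facet normal 0.862 -0.011 0.506
outer loop
vertex 1.647 0.034 3.522
vertex 2.046 0.272 2.847
vertex 1.748 0.832 3.367
endloop
endfacet
facet normal -0.862 0.010 -0.506
outer loop
vertex 0.83 0.288 2.134
vertex 0.532 0.848 2.653
vertex 0.931 1.086 1.978
endloop
endfacet
facet normal 0.490 -0.227 -0.842
outer loop
vertex 0.83 0.288 2.134
vertex 0.931 1.086 1.978
vertex 2.046 0.272 2.847
endloop
endfacet
facet normal 0.491 -0.226 -0.841
outer loop
vertex 2.046 0.272 2.847
vertex 0.931 1.086 1.978
vertex 2.147 1.071 2.691
endloop
endfacet
facet normal 0.863 -0.010 0.506
outer loop
vertex 2.046 0.272 2.847
vertex 2.147 1.071 2.691
vertex 1.748 0.832 3.367
endloop
endfacet
facet normal -0.871 -0.417 0.259
outer loop
vertex -2.385 -3.3 -3.795
vertex -2.085 -4.251 -4.316
vertex -1.834 -4.101 -3.229
endloop
endfacet
facet normal -0.666 0.067 0.743
outer loop
vertex -2.385 -3.3 -3.795
vertex -1.834 -4.101 -3.229
vertex -1.561 -3.02 -3.081
endloop
endfacet
facet normal -0.592 0.693 0.411
outer loop
vertex -2.385 -3.3 -3.795
vertex -1.561 -3.02 -3.081
vertex -1.644 -2.501 -4.076
endloop
endfacet
facet normal -0.751 0.599 -0.278
outer loop
vertex -2.385 -3.3 -3.795
vertex -1.644 -2.501 -4.076
vertex -1.968 -3.262 -4.839
endloop
endfacet
facet normal -0.924 -0.088 -0.372
outer loop
vertex -2.385 -3.3 -3.795
vertex -1.968 -3.262 -4.839
vertex -2.085 -4.251 -4.316
endloop
endfacet
facet normal -0.026 -0.129 0.991
outer loop
vertex -1.561 -3.02 -3.081
vertex -1.834 -4.101 -3.229
vertex -0.752 -3.798 -3.161
endloop
endfacet
facet normal -0.359 -0.910 0.208
outer loop
vertex -1.834 -4.101 -3.229
vertex -2.085 -4.251 -4.316
vertex -1.076 -4.559 -3.924
endloop
endfacet
facet normal -0.443 -0.377 -0.813
outer loop
vertex -2.085 -4.251 -4.316
vertex -1.968 -3.262 -4.839
vertex -1.159 -4.04 -4.919
endloop
endfacet
facet normal -0.164 0.732 -0.661
outer loop
vertex -1.968 -3.262 -4.839
vertex -1.644 -2.501 -4.076
vertex -0.886 -2.959 -4.771
endloop
endfacet
facet normal 0.094 0.886 0.454
outer loop
vertex -1.644 -2.501 -4.076
vertex -1.561 -3.02 -3.081
vertex -0.635 -2.809 -3.684
endloop
endfacet
facet normal 0.751 -0.599 0.278
outer loop
vertex -0.335 -3.76 -4.205
vertex -0.752 -3.798 -3.161
vertex -1.076 -4.559 -3.924
endloop
endfacet
facet normal 0.592 -0.693 -0.411
outer loop
vertex -0.335 -3.76 -4.205
vertex -1.076 -4.559 -3.924
vertex -1.159 -4.04 -4.919
endloop
endfacet
facet normal 0.666 -0.067 -0.743
outer loop
vertex -0.335 -3.76 -4.205
vertex -1.159 -4.04 -4.919
vertex -0.886 -2.959 -4.771
endloop
endfacet
facet normal 0.871 0.417 -0.259
outer loop
vertex -0.335 -3.76 -4.205
vertex -0.886 -2.959 -4.771
vertex -0.635 -2.809 -3.684
endloop
endfacet
facet normal 0.924 0.088 0.372
outer loop
vertex -0.335 -3.76 -4.205
vertex -0.635 -2.809 -3.684
vertex -0.752 -3.798 -3.161
endloop
endfacet
facet normal 0.164 -0.732 0.661
outer loop
vertex -1.076 -4.559 -3.924
vertex -0.752 -3.798 -3.161
vertex -1.834 -4.101 -3.229
endloop
endfacet
facet normal -0.094 -0.886 -0.454
outer loop
vertex -1.159 -4.04 -4.919
vertex -1.076 -4.559 -3.924
vertex -2.085 -4.251 -4.316
endloop
endfacet
facet normal 0.026 0.129 -0.991
outer loop
vertex -0.886 -2.959 -4.771
vertex -1.159 -4.04 -4.919
vertex -1.968 -3.262 -4.839
endloop
endfacet
facet normal 0.359 0.910 -0.208
outer loop
vertex -0.635 -2.809 -3.684
vertex -0.886 -2.959 -4.771
vertex -1.644 -2.501 -4.076
endloop
endfacet
facet normal 0.443 0.377 0.813
outer loop
vertex -0.752 -3.798 -3.161
vertex -0.635 -2.809 -3.684
vertex -1.561 -3.02 -3.081
endloop
endfacet

endsolid


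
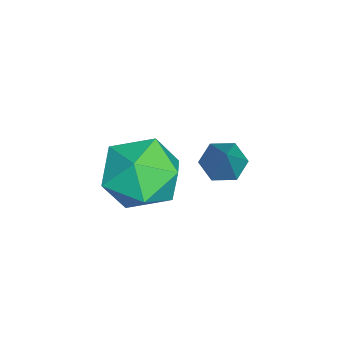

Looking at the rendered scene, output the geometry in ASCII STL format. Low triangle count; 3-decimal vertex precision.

solid 
facet normal -0.624 -0.085 -0.777
outer loop
vertex 0.01 -0.824 -0.627
vertex -0.453 -0.571 -0.283
vertex -0.076 -0.2 -0.626
endloop
endfacet
facet normal 0.925 0.128 -0.358
outer loop
vertex 0.01 -0.824 -0.627
vertex -0.076 -0.2 -0.626
vertex 0.593 -0.429 1.023
endloop
endfacet
facet normal -0.623 -0.086 -0.777
outer loop
vertex -0.076 -0.2 -0.626
vertex -0.453 -0.571 -0.283
vertex -0.54 0.053 -0.282
endloop
endfacet
facet normal 0.445 0.894 -0.057
outer loop
vertex -0.076 -0.2 -0.626
vertex -0.54 0.053 -0.282
vertex 0.593 -0.429 1.023
endloop
endfacet
facet normal -0.622 -0.085 -0.778
outer loop
vertex -0.54 0.053 -0.282
vertex -0.453 -0.571 -0.283
vertex -0.917 -0.318 0.06
endloop
endfacet
facet normal -0.287 0.790 0.541
outer loop
vertex -0.54 0.053 -0.282
vertex -0.917 -0.318 0.06
vertex 0.593 -0.429 1.023
endloop
endfacet
facet normal -0.622 -0.085 -0.778
outer loop
vertex -0.917 -0.318 0.06
vertex -0.453 -0.571 -0.283
vertex -0.83 -0.942 0.059
endloop
endfacet
facet normal -0.540 -0.077 0.838
outer loop
vertex -0.917 -0.318 0.06
vertex -0.83 -0.942 0.059
vertex 0.593 -0.429 1.023
endloop
endfacet
facet normal -0.623 -0.083 -0.778
outer loop
vertex -0.83 -0.942 0.059
vertex -0.453 -0.571 -0.283
vertex -0.367 -1.195 -0.285
endloop
endfacet
facet normal -0.061 -0.841 0.537
outer loop
vertex -0.83 -0.942 0.059
vertex -0.367 -1.195 -0.285
vertex 0.593 -0.429 1.023
endloop
endfacet
facet normal -0.623 -0.083 -0.778
outer loop
vertex -0.367 -1.195 -0.285
vertex -0.453 -0.571 -0.283
vertex 0.01 -0.824 -0.627
endloop
endfacet
facet normal 0.672 -0.738 -0.061
outer loop
vertex -0.367 -1.195 -0.285
vertex 0.01 -0.824 -0.627
vertex 0.593 -0.429 1.023
endloop
endfacet
facet normal -0.863 0.363 0.352
outer loop
vertex 1.405 -1.495 1.435
vertex 1.024 -2.543 1.581
vertex 1.58 -2.026 2.411
endloop
endfacet
facet normal -0.322 0.806 0.496
outer loop
vertex 1.405 -1.495 1.435
vertex 1.58 -2.026 2.411
vertex 2.403 -1.413 1.949
endloop
endfacet
facet normal -0.019 0.992 -0.122
outer loop
vertex 1.405 -1.495 1.435
vertex 2.403 -1.413 1.949
vertex 2.355 -1.551 0.834
endloop
endfacet
facet normal -0.371 0.664 -0.649
outer loop
vertex 1.405 -1.495 1.435
vertex 2.355 -1.551 0.834
vertex 1.503 -2.25 0.606
endloop
endfacet
facet normal -0.893 0.275 -0.356
outer loop
vertex 1.405 -1.495 1.435
vertex 1.503 -2.25 0.606
vertex 1.024 -2.543 1.581
endloop
endfacet
facet normal 0.160 0.448 0.880
outer loop
vertex 2.403 -1.413 1.949
vertex 1.58 -2.026 2.411
vertex 2.637 -2.41 2.414
endloop
endfacet
facet normal -0.714 -0.269 0.646
outer loop
vertex 1.58 -2.026 2.411
vertex 1.024 -2.543 1.581
vertex 1.785 -3.109 2.186
endloop
endfacet
facet normal -0.763 -0.412 -0.499
outer loop
vertex 1.024 -2.543 1.581
vertex 1.503 -2.25 0.606
vertex 1.737 -3.247 1.071
endloop
endfacet
facet normal 0.082 0.218 -0.973
outer loop
vertex 1.503 -2.25 0.606
vertex 2.355 -1.551 0.834
vertex 2.56 -2.634 0.609
endloop
endfacet
facet normal 0.652 0.748 -0.121
outer loop
vertex 2.355 -1.551 0.834
vertex 2.403 -1.413 1.949
vertex 3.116 -2.117 1.439
endloop
endfacet
facet normal 0.371 -0.664 0.649
outer loop
vertex 2.735 -3.165 1.585
vertex 2.637 -2.41 2.414
vertex 1.785 -3.109 2.186
endloop
endfacet
facet normal 0.019 -0.992 0.122
outer loop
vertex 2.735 -3.165 1.585
vertex 1.785 -3.109 2.186
vertex 1.737 -3.247 1.071
endloop
endfacet
facet normal 0.322 -0.806 -0.496
outer loop
vertex 2.735 -3.165 1.585
vertex 1.737 -3.247 1.071
vertex 2.56 -2.634 0.609
endloop
endfacet
facet normal 0.863 -0.363 -0.352
outer loop
vertex 2.735 -3.165 1.585
vertex 2.56 -2.634 0.609
vertex 3.116 -2.117 1.439
endloop
endfacet
facet normal 0.893 -0.275 0.356
outer loop
vertex 2.735 -3.165 1.585
vertex 3.116 -2.117 1.439
vertex 2.637 -2.41 2.414
endloop
endfacet
facet normal -0.082 -0.218 0.973
outer loop
vertex 1.785 -3.109 2.186
vertex 2.637 -2.41 2.414
vertex 1.58 -2.026 2.411
endloop
endfacet
facet normal -0.652 -0.748 0.121
outer loop
vertex 1.737 -3.247 1.071
vertex 1.785 -3.109 2.186
vertex 1.024 -2.543 1.581
endloop
endfacet
facet normal -0.160 -0.448 -0.880
outer loop
vertex 2.56 -2.634 0.609
vertex 1.737 -3.247 1.071
vertex 1.503 -2.25 0.606
endloop
endfacet
facet normal 0.714 0.269 -0.646
outer loop
vertex 3.116 -2.117 1.439
vertex 2.56 -2.634 0.609
vertex 2.355 -1.551 0.834
endloop
endfacet
facet normal 0.763 0.412 0.499
outer loop
vertex 2.637 -2.41 2.414
vertex 3.116 -2.117 1.439
vertex 2.403 -1.413 1.949
endloop
endfacet

endsolid


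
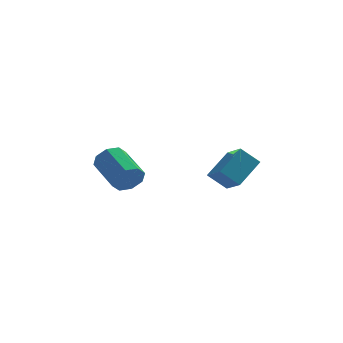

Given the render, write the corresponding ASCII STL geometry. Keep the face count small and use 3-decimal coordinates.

solid 
facet normal 0.487 -0.800 -0.349
outer loop
vertex -2.22 -1.885 -3.568
vertex -2.635 -1.835 -4.262
vertex -1.937 -1.529 -3.989
endloop
endfacet
facet normal 0.744 0.172 0.646
outer loop
vertex -2.22 -1.885 -3.568
vertex -1.937 -1.529 -3.989
vertex -3.15 -0.354 -2.904
endloop
endfacet
facet normal 0.744 0.171 0.646
outer loop
vertex -3.15 -0.354 -2.904
vertex -1.937 -1.529 -3.989
vertex -2.866 0.001 -3.325
endloop
endfacet
facet normal -0.487 0.801 0.348
outer loop
vertex -3.15 -0.354 -2.904
vertex -2.866 0.001 -3.325
vertex -3.565 -0.305 -3.598
endloop
endfacet
facet normal 0.487 -0.801 -0.347
outer loop
vertex -1.937 -1.529 -3.989
vertex -2.635 -1.835 -4.262
vertex -2.062 -1.353 -4.571
endloop
endfacet
facet normal 0.850 0.526 -0.023
outer loop
vertex -1.937 -1.529 -3.989
vertex -2.062 -1.353 -4.571
vertex -2.866 0.001 -3.325
endloop
endfacet
facet normal 0.850 0.526 -0.023
outer loop
vertex -2.866 0.001 -3.325
vertex -2.062 -1.353 -4.571
vertex -2.991 0.177 -3.907
endloop
endfacet
facet normal -0.487 0.802 0.347
outer loop
vertex -2.866 0.001 -3.325
vertex -2.991 0.177 -3.907
vertex -3.565 -0.305 -3.598
endloop
endfacet
facet normal 0.487 -0.801 -0.347
outer loop
vertex -2.062 -1.353 -4.571
vertex -2.635 -1.835 -4.262
vertex -2.523 -1.46 -4.971
endloop
endfacet
facet normal 0.457 0.573 -0.680
outer loop
vertex -2.062 -1.353 -4.571
vertex -2.523 -1.46 -4.971
vertex -2.991 0.177 -3.907
endloop
endfacet
facet normal 0.457 0.573 -0.680
outer loop
vertex -2.991 0.177 -3.907
vertex -2.523 -1.46 -4.971
vertex -3.453 0.071 -4.307
endloop
endfacet
facet normal -0.486 0.802 0.348
outer loop
vertex -2.991 0.177 -3.907
vertex -3.453 0.071 -4.307
vertex -3.565 -0.305 -3.598
endloop
endfacet
facet normal 0.486 -0.802 -0.347
outer loop
vertex -2.523 -1.46 -4.971
vertex -2.635 -1.835 -4.262
vertex -3.05 -1.786 -4.956
endloop
endfacet
facet normal -0.202 0.284 -0.937
outer loop
vertex -2.523 -1.46 -4.971
vertex -3.05 -1.786 -4.956
vertex -3.453 0.071 -4.307
endloop
endfacet
facet normal -0.202 0.284 -0.937
outer loop
vertex -3.453 0.071 -4.307
vertex -3.05 -1.786 -4.956
vertex -3.98 -0.255 -4.292
endloop
endfacet
facet normal -0.486 0.802 0.348
outer loop
vertex -3.453 0.071 -4.307
vertex -3.98 -0.255 -4.292
vertex -3.565 -0.305 -3.598
endloop
endfacet
facet normal 0.487 -0.801 -0.348
outer loop
vertex -3.05 -1.786 -4.956
vertex -2.635 -1.835 -4.262
vertex -3.334 -2.141 -4.535
endloop
endfacet
facet normal -0.744 -0.171 -0.646
outer loop
vertex -3.05 -1.786 -4.956
vertex -3.334 -2.141 -4.535
vertex -3.98 -0.255 -4.292
endloop
endfacet
facet normal -0.744 -0.172 -0.645
outer loop
vertex -3.98 -0.255 -4.292
vertex -3.334 -2.141 -4.535
vertex -4.263 -0.611 -3.871
endloop
endfacet
facet normal -0.487 0.800 0.349
outer loop
vertex -3.98 -0.255 -4.292
vertex -4.263 -0.611 -3.871
vertex -3.565 -0.305 -3.598
endloop
endfacet
facet normal 0.487 -0.802 -0.347
outer loop
vertex -3.334 -2.141 -4.535
vertex -2.635 -1.835 -4.262
vertex -3.209 -2.317 -3.953
endloop
endfacet
facet normal -0.850 -0.526 0.023
outer loop
vertex -3.334 -2.141 -4.535
vertex -3.209 -2.317 -3.953
vertex -4.263 -0.611 -3.871
endloop
endfacet
facet normal -0.850 -0.526 0.023
outer loop
vertex -4.263 -0.611 -3.871
vertex -3.209 -2.317 -3.953
vertex -4.138 -0.787 -3.289
endloop
endfacet
facet normal -0.487 0.801 0.347
outer loop
vertex -4.263 -0.611 -3.871
vertex -4.138 -0.787 -3.289
vertex -3.565 -0.305 -3.598
endloop
endfacet
facet normal 0.486 -0.802 -0.348
outer loop
vertex -3.209 -2.317 -3.953
vertex -2.635 -1.835 -4.262
vertex -2.747 -2.211 -3.553
endloop
endfacet
facet normal -0.457 -0.573 0.680
outer loop
vertex -3.209 -2.317 -3.953
vertex -2.747 -2.211 -3.553
vertex -4.138 -0.787 -3.289
endloop
endfacet
facet normal -0.457 -0.573 0.680
outer loop
vertex -4.138 -0.787 -3.289
vertex -2.747 -2.211 -3.553
vertex -3.677 -0.68 -2.889
endloop
endfacet
facet normal -0.487 0.801 0.347
outer loop
vertex -4.138 -0.787 -3.289
vertex -3.677 -0.68 -2.889
vertex -3.565 -0.305 -3.598
endloop
endfacet
facet normal 0.486 -0.802 -0.348
outer loop
vertex -2.747 -2.211 -3.553
vertex -2.635 -1.835 -4.262
vertex -2.22 -1.885 -3.568
endloop
endfacet
facet normal 0.202 -0.284 0.937
outer loop
vertex -2.747 -2.211 -3.553
vertex -2.22 -1.885 -3.568
vertex -3.677 -0.68 -2.889
endloop
endfacet
facet normal 0.202 -0.284 0.937
outer loop
vertex -3.677 -0.68 -2.889
vertex -2.22 -1.885 -3.568
vertex -3.15 -0.354 -2.904
endloop
endfacet
facet normal -0.486 0.802 0.347
outer loop
vertex -3.677 -0.68 -2.889
vertex -3.15 -0.354 -2.904
vertex -3.565 -0.305 -3.598
endloop
endfacet
facet normal -0.517 -0.653 -0.553
outer loop
vertex 2.206 -2.67 -4.163
vertex 1.341 -2.653 -3.375
vertex 1.64 -1.679 -4.805
endloop
endfacet
facet normal 0.739 -0.014 -0.674
outer loop
vertex 2.519 -0.567 -3.865
vertex 2.206 -2.67 -4.163
vertex 1.64 -1.679 -4.805
endloop
endfacet
facet normal -0.516 -0.654 -0.553
outer loop
vertex 1.64 -1.679 -4.805
vertex 1.341 -2.653 -3.375
vertex 0.775 -1.662 -4.018
endloop
endfacet
facet normal -0.432 0.757 -0.491
outer loop
vertex 0.775 -1.662 -4.018
vertex 2.519 -0.567 -3.865
vertex 1.64 -1.679 -4.805
endloop
endfacet
facet normal 0.432 -0.757 0.491
outer loop
vertex 2.206 -2.67 -4.163
vertex 2.22 -1.541 -2.435
vertex 1.341 -2.653 -3.375
endloop
endfacet
facet normal 0.739 -0.015 -0.673
outer loop
vertex 3.085 -1.558 -3.222
vertex 2.206 -2.67 -4.163
vertex 2.519 -0.567 -3.865
endloop
endfacet
facet normal 0.432 -0.757 0.491
outer loop
vertex 3.085 -1.558 -3.222
vertex 2.22 -1.541 -2.435
vertex 2.206 -2.67 -4.163
endloop
endfacet
facet normal -0.739 0.015 0.673
outer loop
vertex 1.341 -2.653 -3.375
vertex 2.22 -1.541 -2.435
vertex 0.775 -1.662 -4.018
endloop
endfacet
facet normal -0.432 0.757 -0.491
outer loop
vertex 1.654 -0.55 -3.077
vertex 2.519 -0.567 -3.865
vertex 0.775 -1.662 -4.018
endloop
endfacet
facet normal -0.739 0.014 0.674
outer loop
vertex 0.775 -1.662 -4.018
vertex 2.22 -1.541 -2.435
vertex 1.654 -0.55 -3.077
endloop
endfacet
facet normal 0.517 0.654 0.553
outer loop
vertex 1.654 -0.55 -3.077
vertex 3.085 -1.558 -3.222
vertex 2.519 -0.567 -3.865
endloop
endfacet
facet normal 0.516 0.653 0.553
outer loop
vertex 2.22 -1.541 -2.435
vertex 3.085 -1.558 -3.222
vertex 1.654 -0.55 -3.077
endloop
endfacet

endsolid


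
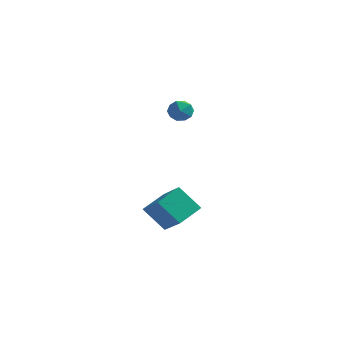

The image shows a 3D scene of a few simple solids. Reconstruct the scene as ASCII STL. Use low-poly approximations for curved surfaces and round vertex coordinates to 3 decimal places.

solid 
facet normal 0.195 0.217 0.957
outer loop
vertex 2.323 -0.289 4.349
vertex 2.209 -1.179 4.574
vertex 3.046 -0.867 4.333
endloop
endfacet
facet normal 0.541 0.662 0.519
outer loop
vertex 2.323 -0.289 4.349
vertex 3.046 -0.867 4.333
vertex 2.935 -0.246 3.657
endloop
endfacet
facet normal 0.057 0.992 0.112
outer loop
vertex 2.323 -0.289 4.349
vertex 2.935 -0.246 3.657
vertex 2.03 -0.174 3.479
endloop
endfacet
facet normal -0.589 0.751 0.298
outer loop
vertex 2.323 -0.289 4.349
vertex 2.03 -0.174 3.479
vertex 1.581 -0.751 4.047
endloop
endfacet
facet normal -0.503 0.272 0.820
outer loop
vertex 2.323 -0.289 4.349
vertex 1.581 -0.751 4.047
vertex 2.209 -1.179 4.574
endloop
endfacet
facet normal 0.958 0.271 0.092
outer loop
vertex 2.935 -0.246 3.657
vertex 3.046 -0.867 4.333
vertex 3.199 -1.109 3.453
endloop
endfacet
facet normal 0.398 -0.449 0.800
outer loop
vertex 3.046 -0.867 4.333
vertex 2.209 -1.179 4.574
vertex 2.75 -1.686 4.021
endloop
endfacet
facet normal -0.731 -0.361 0.579
outer loop
vertex 2.209 -1.179 4.574
vertex 1.581 -0.751 4.047
vertex 1.845 -1.614 3.843
endloop
endfacet
facet normal -0.870 0.416 -0.266
outer loop
vertex 1.581 -0.751 4.047
vertex 2.03 -0.174 3.479
vertex 1.734 -0.993 3.167
endloop
endfacet
facet normal 0.175 0.805 -0.567
outer loop
vertex 2.03 -0.174 3.479
vertex 2.935 -0.246 3.657
vertex 2.571 -0.681 2.926
endloop
endfacet
facet normal 0.589 -0.751 -0.298
outer loop
vertex 2.457 -1.571 3.151
vertex 3.199 -1.109 3.453
vertex 2.75 -1.686 4.021
endloop
endfacet
facet normal -0.057 -0.992 -0.112
outer loop
vertex 2.457 -1.571 3.151
vertex 2.75 -1.686 4.021
vertex 1.845 -1.614 3.843
endloop
endfacet
facet normal -0.541 -0.662 -0.519
outer loop
vertex 2.457 -1.571 3.151
vertex 1.845 -1.614 3.843
vertex 1.734 -0.993 3.167
endloop
endfacet
facet normal -0.195 -0.217 -0.957
outer loop
vertex 2.457 -1.571 3.151
vertex 1.734 -0.993 3.167
vertex 2.571 -0.681 2.926
endloop
endfacet
facet normal 0.503 -0.272 -0.820
outer loop
vertex 2.457 -1.571 3.151
vertex 2.571 -0.681 2.926
vertex 3.199 -1.109 3.453
endloop
endfacet
facet normal 0.870 -0.416 0.266
outer loop
vertex 2.75 -1.686 4.021
vertex 3.199 -1.109 3.453
vertex 3.046 -0.867 4.333
endloop
endfacet
facet normal -0.175 -0.805 0.567
outer loop
vertex 1.845 -1.614 3.843
vertex 2.75 -1.686 4.021
vertex 2.209 -1.179 4.574
endloop
endfacet
facet normal -0.958 -0.271 -0.092
outer loop
vertex 1.734 -0.993 3.167
vertex 1.845 -1.614 3.843
vertex 1.581 -0.751 4.047
endloop
endfacet
facet normal -0.398 0.449 -0.800
outer loop
vertex 2.571 -0.681 2.926
vertex 1.734 -0.993 3.167
vertex 2.03 -0.174 3.479
endloop
endfacet
facet normal 0.731 0.361 -0.579
outer loop
vertex 3.199 -1.109 3.453
vertex 2.571 -0.681 2.926
vertex 2.935 -0.246 3.657
endloop
endfacet
facet normal -0.695 0.455 -0.557
outer loop
vertex 1.025 -3.191 -3.795
vertex 1.561 -1.493 -3.077
vertex 2.383 -2.976 -5.316
endloop
endfacet
facet normal -0.279 -0.884 -0.374
outer loop
vertex 3.899 -3.967 -4.103
vertex 1.025 -3.191 -3.795
vertex 2.383 -2.976 -5.316
endloop
endfacet
facet normal -0.696 0.454 -0.556
outer loop
vertex 2.383 -2.976 -5.316
vertex 1.561 -1.493 -3.077
vertex 2.918 -1.278 -4.598
endloop
endfacet
facet normal 0.662 0.105 -0.742
outer loop
vertex 2.918 -1.278 -4.598
vertex 3.899 -3.967 -4.103
vertex 2.383 -2.976 -5.316
endloop
endfacet
facet normal -0.662 -0.105 0.742
outer loop
vertex 1.025 -3.191 -3.795
vertex 3.077 -2.484 -1.864
vertex 1.561 -1.493 -3.077
endloop
endfacet
facet normal -0.279 -0.885 -0.374
outer loop
vertex 2.542 -4.182 -2.582
vertex 1.025 -3.191 -3.795
vertex 3.899 -3.967 -4.103
endloop
endfacet
facet normal -0.662 -0.105 0.742
outer loop
vertex 2.542 -4.182 -2.582
vertex 3.077 -2.484 -1.864
vertex 1.025 -3.191 -3.795
endloop
endfacet
facet normal 0.279 0.884 0.374
outer loop
vertex 1.561 -1.493 -3.077
vertex 3.077 -2.484 -1.864
vertex 2.918 -1.278 -4.598
endloop
endfacet
facet normal 0.662 0.105 -0.742
outer loop
vertex 4.435 -2.269 -3.385
vertex 3.899 -3.967 -4.103
vertex 2.918 -1.278 -4.598
endloop
endfacet
facet normal 0.279 0.885 0.374
outer loop
vertex 2.918 -1.278 -4.598
vertex 3.077 -2.484 -1.864
vertex 4.435 -2.269 -3.385
endloop
endfacet
facet normal 0.696 -0.455 0.556
outer loop
vertex 4.435 -2.269 -3.385
vertex 2.542 -4.182 -2.582
vertex 3.899 -3.967 -4.103
endloop
endfacet
facet normal 0.695 -0.454 0.557
outer loop
vertex 3.077 -2.484 -1.864
vertex 2.542 -4.182 -2.582
vertex 4.435 -2.269 -3.385
endloop
endfacet

endsolid


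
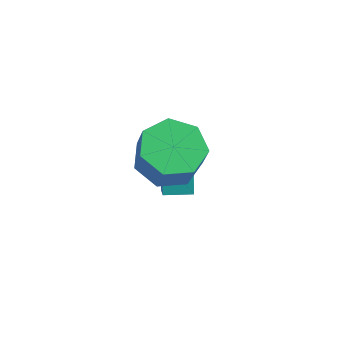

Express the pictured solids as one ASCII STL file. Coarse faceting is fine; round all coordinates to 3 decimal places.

solid 
facet normal -0.328 0.211 -0.921
outer loop
vertex 1.13 0.637 1.469
vertex 0.233 0.067 1.658
vertex 0.413 1.117 1.835
endloop
endfacet
facet normal 0.554 0.833 -0.007
outer loop
vertex 1.13 0.637 1.469
vertex 0.413 1.117 1.835
vertex 1.525 0.383 2.573
endloop
endfacet
facet normal 0.554 0.833 -0.007
outer loop
vertex 1.525 0.383 2.573
vertex 0.413 1.117 1.835
vertex 0.808 0.863 2.94
endloop
endfacet
facet normal 0.329 -0.213 0.920
outer loop
vertex 1.525 0.383 2.573
vertex 0.808 0.863 2.94
vertex 0.627 -0.187 2.762
endloop
endfacet
facet normal -0.329 0.212 -0.920
outer loop
vertex 0.413 1.117 1.835
vertex 0.233 0.067 1.658
vertex -0.439 0.806 2.068
endloop
endfacet
facet normal -0.253 0.919 0.302
outer loop
vertex 0.413 1.117 1.835
vertex -0.439 0.806 2.068
vertex 0.808 0.863 2.94
endloop
endfacet
facet normal -0.253 0.919 0.302
outer loop
vertex 0.808 0.863 2.94
vertex -0.439 0.806 2.068
vertex -0.045 0.552 3.172
endloop
endfacet
facet normal 0.328 -0.213 0.921
outer loop
vertex 0.808 0.863 2.94
vertex -0.045 0.552 3.172
vertex 0.627 -0.187 2.762
endloop
endfacet
facet normal -0.328 0.212 -0.920
outer loop
vertex -0.439 0.806 2.068
vertex 0.233 0.067 1.658
vertex -0.786 -0.061 1.992
endloop
endfacet
facet normal -0.869 0.314 0.382
outer loop
vertex -0.439 0.806 2.068
vertex -0.786 -0.061 1.992
vertex -0.045 0.552 3.172
endloop
endfacet
facet normal -0.869 0.314 0.383
outer loop
vertex -0.045 0.552 3.172
vertex -0.786 -0.061 1.992
vertex -0.392 -0.316 3.096
endloop
endfacet
facet normal 0.329 -0.212 0.920
outer loop
vertex -0.045 0.552 3.172
vertex -0.392 -0.316 3.096
vertex 0.627 -0.187 2.762
endloop
endfacet
facet normal -0.328 0.212 -0.920
outer loop
vertex -0.786 -0.061 1.992
vertex 0.233 0.067 1.658
vertex -0.365 -0.832 1.664
endloop
endfacet
facet normal -0.831 -0.528 0.175
outer loop
vertex -0.786 -0.061 1.992
vertex -0.365 -0.832 1.664
vertex -0.392 -0.316 3.096
endloop
endfacet
facet normal -0.831 -0.528 0.175
outer loop
vertex -0.392 -0.316 3.096
vertex -0.365 -0.832 1.664
vertex 0.029 -1.086 2.769
endloop
endfacet
facet normal 0.328 -0.211 0.921
outer loop
vertex -0.392 -0.316 3.096
vertex 0.029 -1.086 2.769
vertex 0.627 -0.187 2.762
endloop
endfacet
facet normal -0.328 0.212 -0.921
outer loop
vertex -0.365 -0.832 1.664
vertex 0.233 0.067 1.658
vertex 0.506 -0.926 1.332
endloop
endfacet
facet normal -0.167 -0.972 -0.164
outer loop
vertex -0.365 -0.832 1.664
vertex 0.506 -0.926 1.332
vertex 0.029 -1.086 2.769
endloop
endfacet
facet normal -0.168 -0.972 -0.164
outer loop
vertex 0.029 -1.086 2.769
vertex 0.506 -0.926 1.332
vertex 0.9 -1.18 2.436
endloop
endfacet
facet normal 0.329 -0.212 0.920
outer loop
vertex 0.029 -1.086 2.769
vertex 0.9 -1.18 2.436
vertex 0.627 -0.187 2.762
endloop
endfacet
facet normal -0.329 0.212 -0.920
outer loop
vertex 0.506 -0.926 1.332
vertex 0.233 0.067 1.658
vertex 1.171 -0.272 1.245
endloop
endfacet
facet normal 0.623 -0.684 -0.380
outer loop
vertex 0.506 -0.926 1.332
vertex 1.171 -0.272 1.245
vertex 0.9 -1.18 2.436
endloop
endfacet
facet normal 0.622 -0.684 -0.380
outer loop
vertex 0.9 -1.18 2.436
vertex 1.171 -0.272 1.245
vertex 1.566 -0.526 2.349
endloop
endfacet
facet normal 0.328 -0.212 0.920
outer loop
vertex 0.9 -1.18 2.436
vertex 1.566 -0.526 2.349
vertex 0.627 -0.187 2.762
endloop
endfacet
facet normal -0.329 0.212 -0.920
outer loop
vertex 1.171 -0.272 1.245
vertex 0.233 0.067 1.658
vertex 1.13 0.637 1.469
endloop
endfacet
facet normal 0.943 0.119 -0.310
outer loop
vertex 1.171 -0.272 1.245
vertex 1.13 0.637 1.469
vertex 1.566 -0.526 2.349
endloop
endfacet
facet normal 0.943 0.119 -0.310
outer loop
vertex 1.566 -0.526 2.349
vertex 1.13 0.637 1.469
vertex 1.525 0.383 2.573
endloop
endfacet
facet normal 0.328 -0.212 0.920
outer loop
vertex 1.566 -0.526 2.349
vertex 1.525 0.383 2.573
vertex 0.627 -0.187 2.762
endloop
endfacet
facet normal -0.504 0.642 -0.578
outer loop
vertex -1.307 2.002 -0.946
vertex -0.516 2.597 -0.974
vertex -0.892 1.403 -1.974
endloop
endfacet
facet normal -0.799 -0.601 0.028
outer loop
vertex -0.484 0.883 -1.506
vertex -1.307 2.002 -0.946
vertex -0.892 1.403 -1.974
endloop
endfacet
facet normal -0.504 0.642 -0.577
outer loop
vertex -0.892 1.403 -1.974
vertex -0.516 2.597 -0.974
vertex -0.102 1.998 -2.002
endloop
endfacet
facet normal 0.329 -0.476 -0.816
outer loop
vertex -0.102 1.998 -2.002
vertex -0.484 0.883 -1.506
vertex -0.892 1.403 -1.974
endloop
endfacet
facet normal -0.329 0.476 0.816
outer loop
vertex -1.307 2.002 -0.946
vertex -0.108 2.077 -0.506
vertex -0.516 2.597 -0.974
endloop
endfacet
facet normal -0.798 -0.602 0.029
outer loop
vertex -0.898 1.482 -0.478
vertex -1.307 2.002 -0.946
vertex -0.484 0.883 -1.506
endloop
endfacet
facet normal -0.329 0.475 0.816
outer loop
vertex -0.898 1.482 -0.478
vertex -0.108 2.077 -0.506
vertex -1.307 2.002 -0.946
endloop
endfacet
facet normal 0.799 0.601 -0.029
outer loop
vertex -0.516 2.597 -0.974
vertex -0.108 2.077 -0.506
vertex -0.102 1.998 -2.002
endloop
endfacet
facet normal 0.329 -0.476 -0.816
outer loop
vertex 0.307 1.478 -1.534
vertex -0.484 0.883 -1.506
vertex -0.102 1.998 -2.002
endloop
endfacet
facet normal 0.798 0.602 -0.029
outer loop
vertex -0.102 1.998 -2.002
vertex -0.108 2.077 -0.506
vertex 0.307 1.478 -1.534
endloop
endfacet
facet normal 0.504 -0.643 0.577
outer loop
vertex 0.307 1.478 -1.534
vertex -0.898 1.482 -0.478
vertex -0.484 0.883 -1.506
endloop
endfacet
facet normal 0.504 -0.642 0.578
outer loop
vertex -0.108 2.077 -0.506
vertex -0.898 1.482 -0.478
vertex 0.307 1.478 -1.534
endloop
endfacet

endsolid
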